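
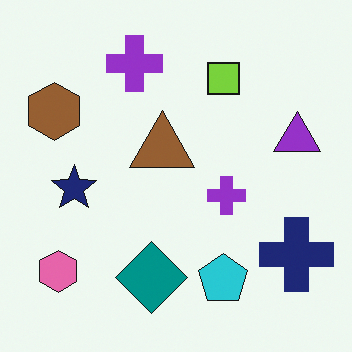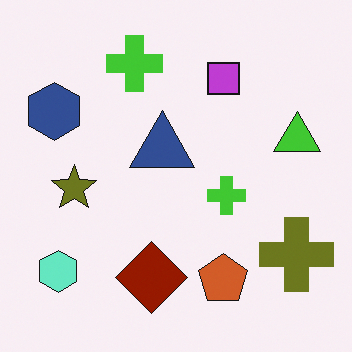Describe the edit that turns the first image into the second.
The image was hue-shifted through roughly half the color wheel.

Every shape's color has rotated by the same amount around the hue wheel — a uniform hue shift.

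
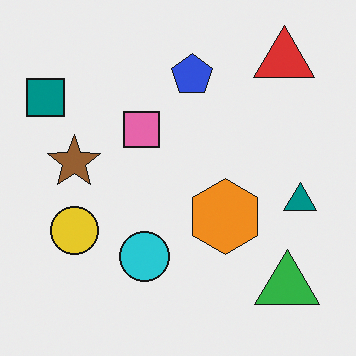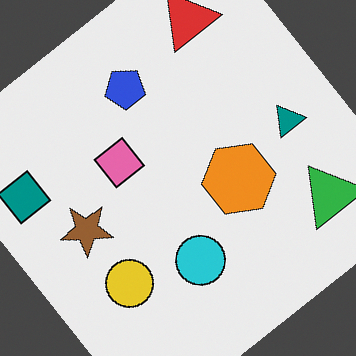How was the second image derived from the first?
The second image is the first rotated counter-clockwise by a large amount — several tens of degrees.

Every shape is tilted by the same angle and the image corners show triangular fill wedges — a whole-image rotation by a non-right angle.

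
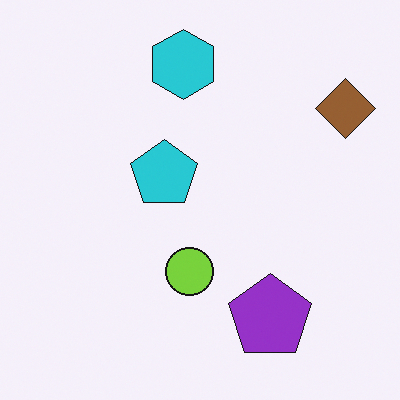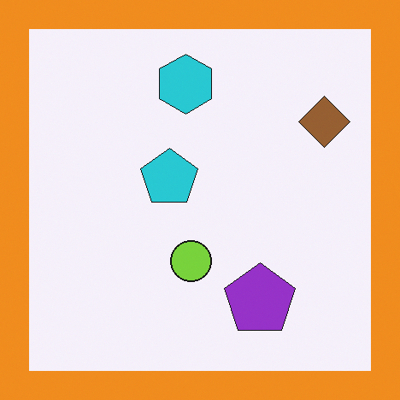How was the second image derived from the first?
The transformation is: framed with a orange border.

A solid orange frame runs around the edge of the second image, with the content slightly shrunk inside it.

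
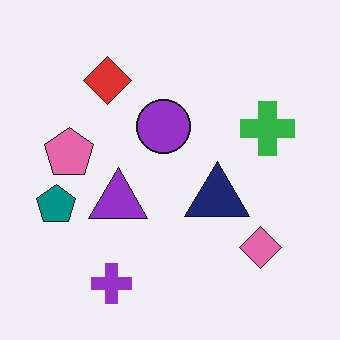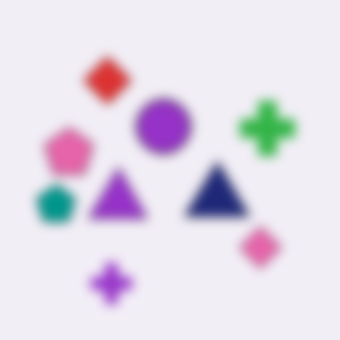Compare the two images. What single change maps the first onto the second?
The image was heavily blurred.

Shape edges and outlines are uniformly softened across the whole image.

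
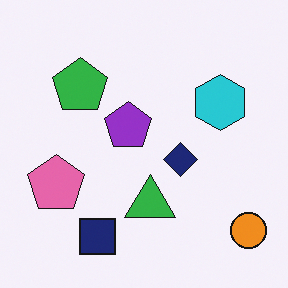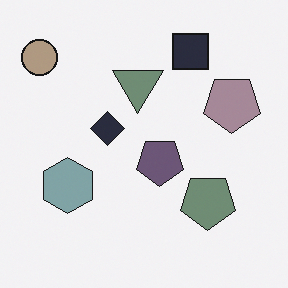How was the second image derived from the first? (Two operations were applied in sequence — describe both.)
It was rotated 180°, then made much more muted (saturation change).

The orange circle sits in the bottom-right of the first image and the top-left of the second — consistent with a whole-image 180° rotation. All colors are more muted and greyish — a global saturation change.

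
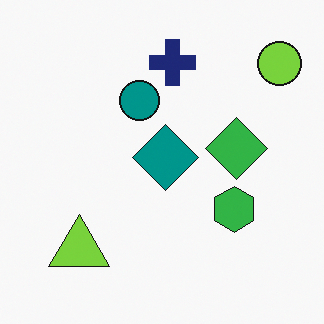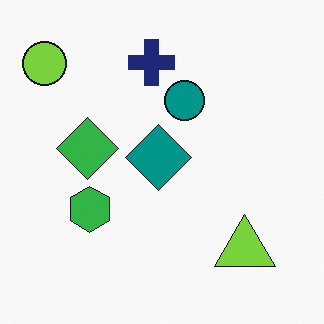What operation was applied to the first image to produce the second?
It was flipped horizontally (left ↔ right).

The lime circle is in the top-right of the first image and the top-left of the second — shapes on opposite sides of the vertical midline have swapped in a mirror flip.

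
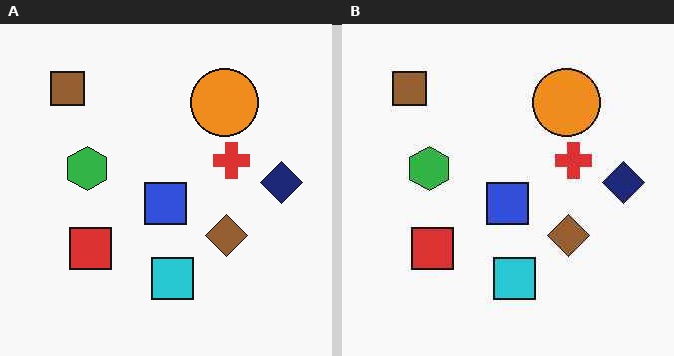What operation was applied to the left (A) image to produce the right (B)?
It was given moderate JPEG compression.

Blocky 8×8 compression artifacts appear around shape edges and the flat background shows ringing — characteristic JPEG degradation.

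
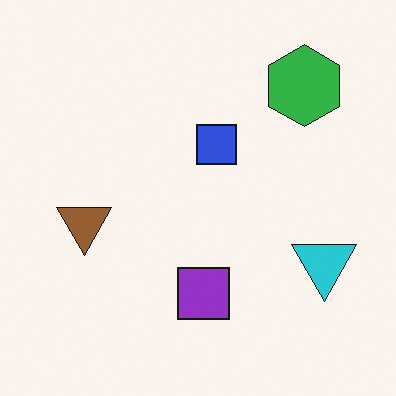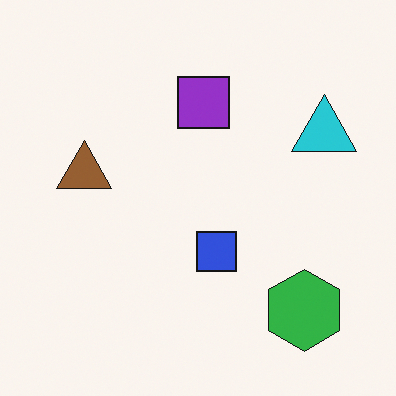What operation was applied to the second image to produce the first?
It was flipped vertically (top ↔ bottom).

The green hexagon is in the bottom-right of the second image and the top-right of the first — shapes on opposite sides of the horizontal midline have swapped in a mirror flip.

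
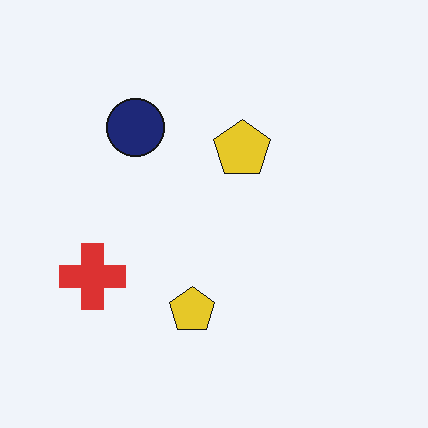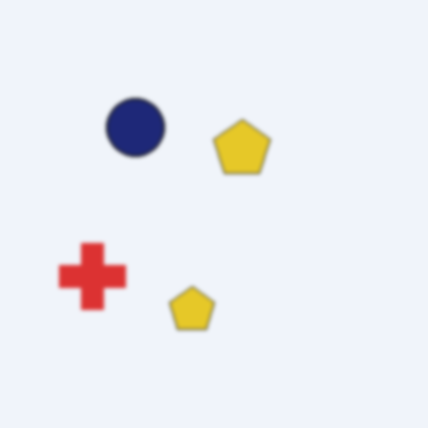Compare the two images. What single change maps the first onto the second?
It was lightly blurred.

Shape edges and outlines are uniformly softened across the whole image.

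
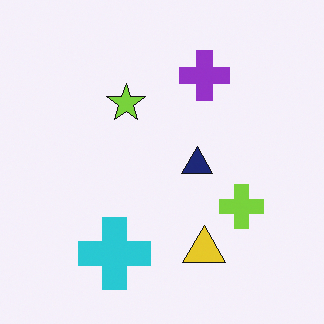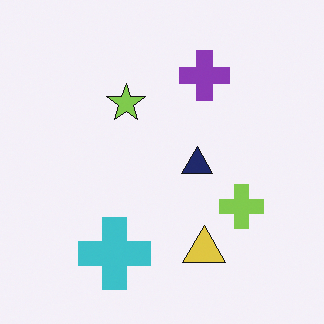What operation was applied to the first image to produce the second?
It was slightly desaturated.

All colors are more muted and greyish — a global saturation change.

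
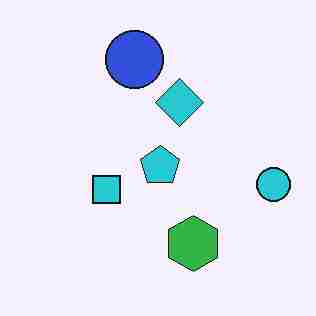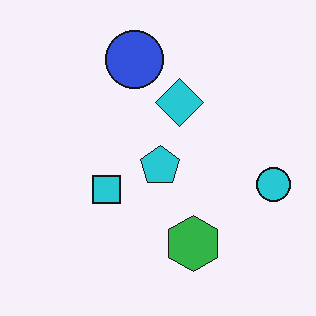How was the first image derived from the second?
Heavily JPEG-compressed with obvious blocking artifacts.

Blocky 8×8 compression artifacts appear around shape edges and the flat background shows ringing — characteristic JPEG degradation.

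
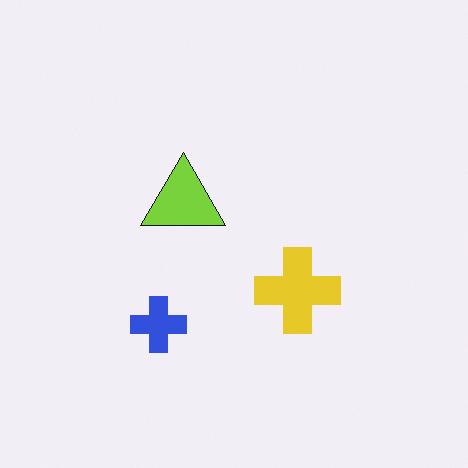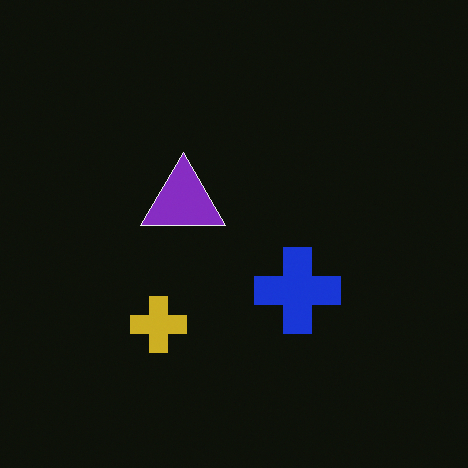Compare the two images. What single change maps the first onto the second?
The image was color-inverted (negative).

The light background has become dark and every shape's color is its complement — a photographic negative.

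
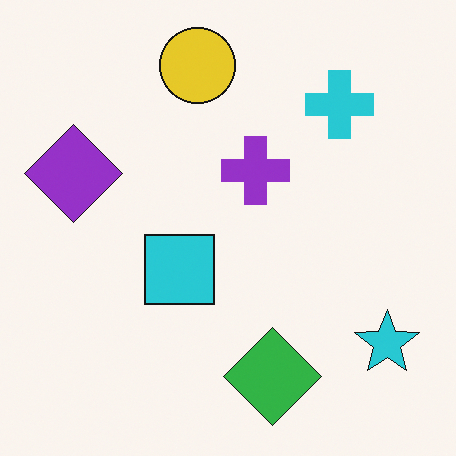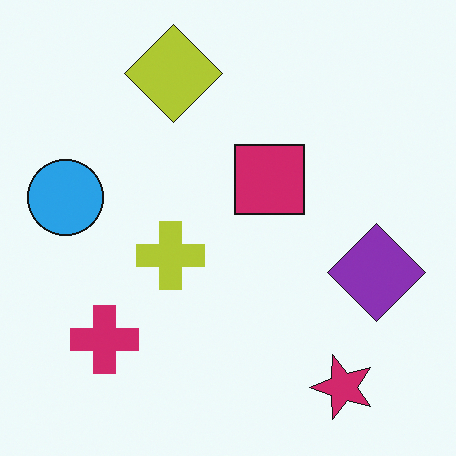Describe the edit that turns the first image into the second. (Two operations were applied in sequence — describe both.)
Transposed (reflected across the top-left ↔ bottom-right diagonal), then hue-shifted through roughly a third of the color wheel.

Shapes have swapped their row and column positions — what was in the top-right is now in the bottom-left — a diagonal reflection. Every shape's color has rotated by the same amount around the hue wheel — a uniform hue shift.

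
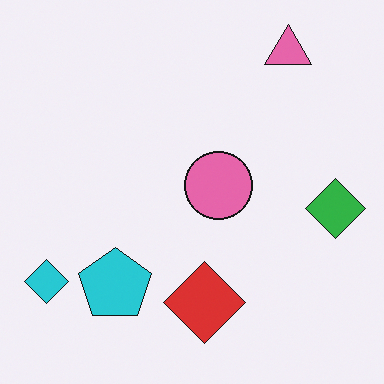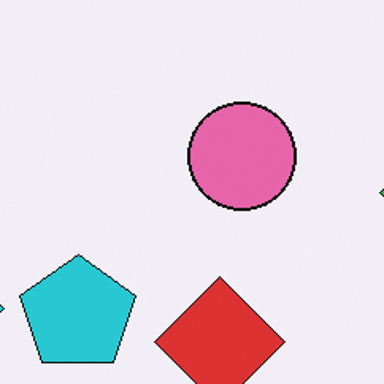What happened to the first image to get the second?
It was cropped to a modestly smaller region and rescaled.

The visible shapes are larger and the field of view is narrower; shapes near the original edges may be partly or wholly outside the frame — a crop-and-rescale.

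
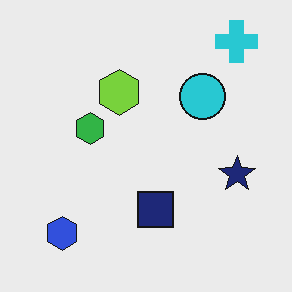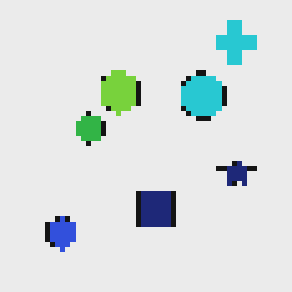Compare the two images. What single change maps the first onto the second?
It was mildly pixelated.

Shapes are reduced to large square blocks; fine edges and outlines are lost — a downscale-then-upscale (mosaic) effect.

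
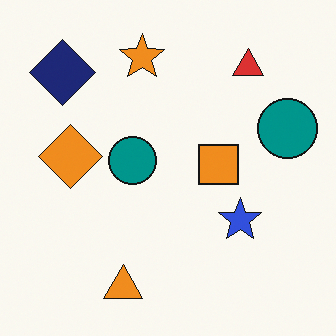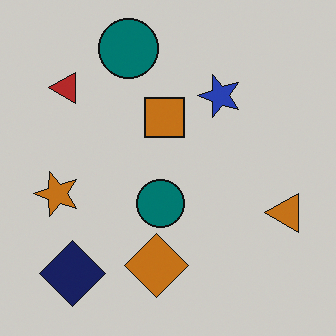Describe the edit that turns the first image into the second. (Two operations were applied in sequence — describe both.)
Rotated 90° counter-clockwise, then slightly darkened.

The navy diamond sits in the top-left of the first image and the bottom-left of the second — consistent with a whole-image 90° counter-clockwise rotation. Every pixel — background and shapes alike — is uniformly darkened.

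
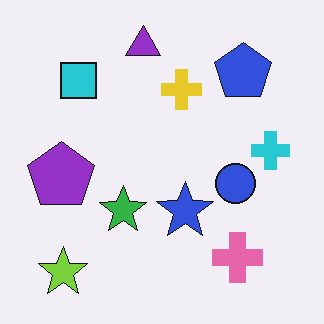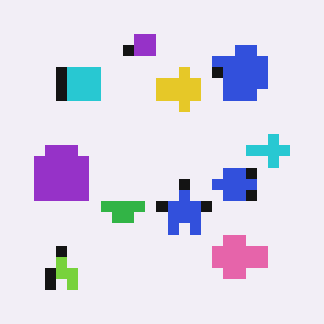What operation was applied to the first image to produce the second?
The second image is the first heavily pixelated into large blocks.

Shapes are reduced to large square blocks; fine edges and outlines are lost — a downscale-then-upscale (mosaic) effect.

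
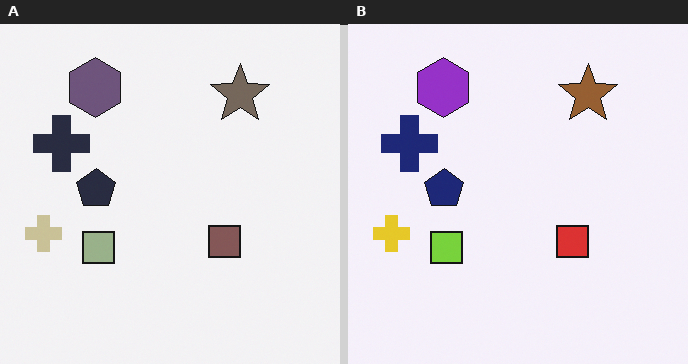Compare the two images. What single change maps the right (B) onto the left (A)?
It was made much more muted (saturation change).

All colors are more muted and greyish — a global saturation change.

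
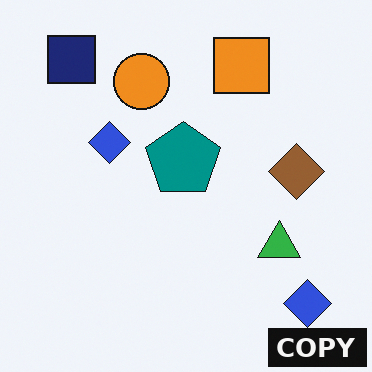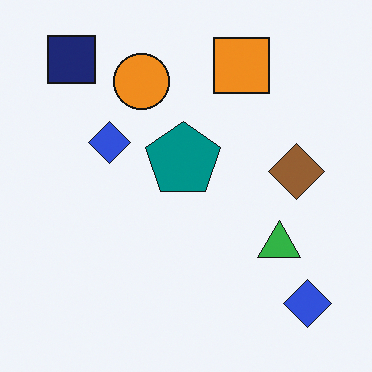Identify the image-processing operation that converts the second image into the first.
The first image is the second watermarked with the text "COPY" in the lower-right corner.

A dark label reading "COPY" appears in the lower-right corner.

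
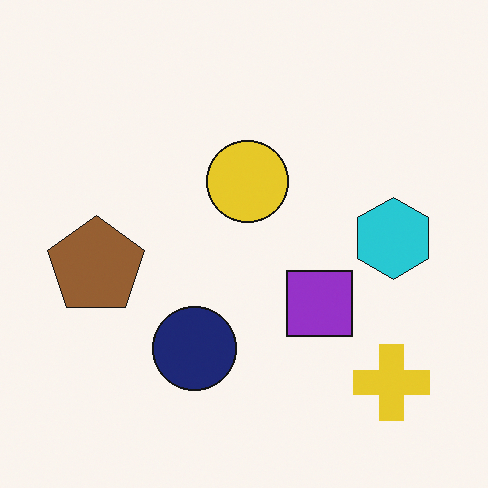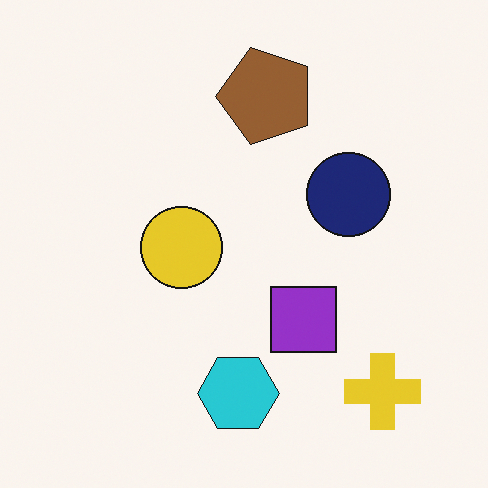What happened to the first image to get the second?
The transformation is: transposed (reflected across the top-left ↔ bottom-right diagonal).

Shapes have swapped their row and column positions — what was in the top-right is now in the bottom-left — a diagonal reflection.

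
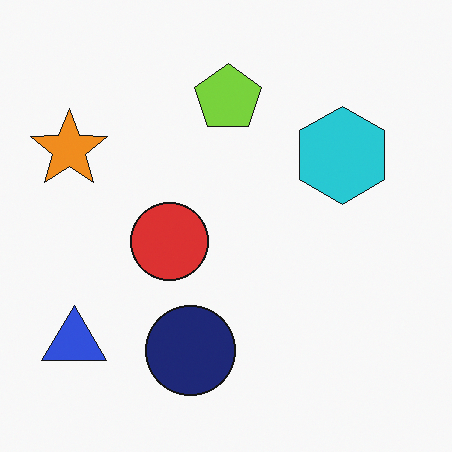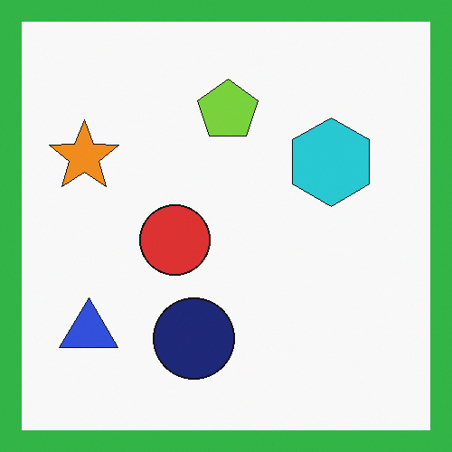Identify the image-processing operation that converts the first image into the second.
The transformation is: framed with a green border.

A solid green frame runs around the edge of the second image, with the content slightly shrunk inside it.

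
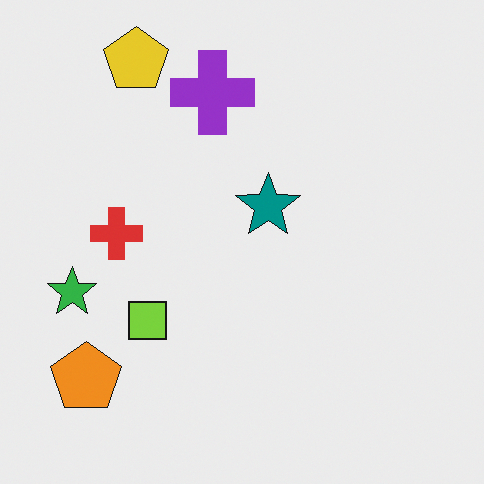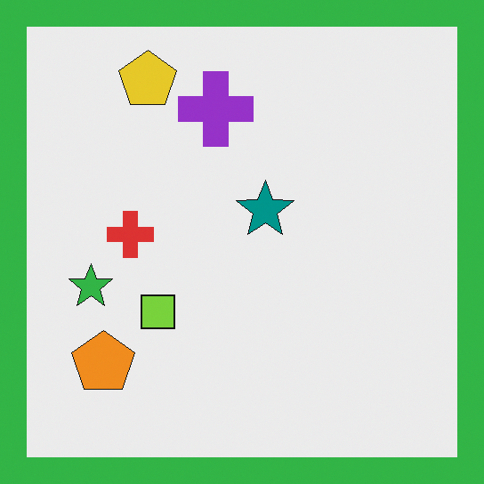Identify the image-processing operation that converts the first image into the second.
Framed with a green border.

A solid green frame runs around the edge of the second image, with the content slightly shrunk inside it.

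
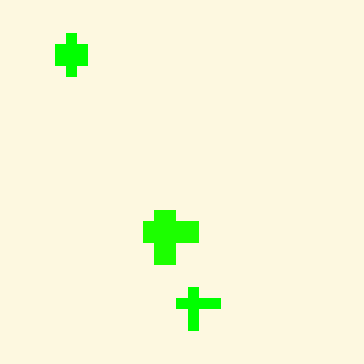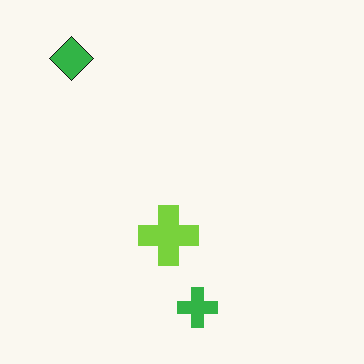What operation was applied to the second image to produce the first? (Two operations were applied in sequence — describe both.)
The image was coarsely pixelated, then heavily oversaturated.

Shapes are reduced to large square blocks; fine edges and outlines are lost — a downscale-then-upscale (mosaic) effect. All colors are more vivid — a global saturation change.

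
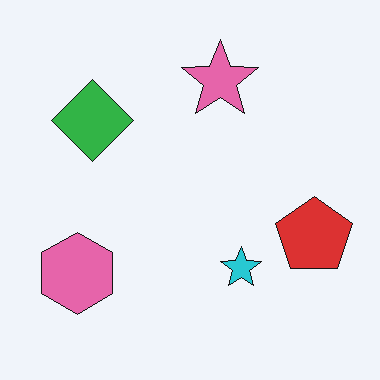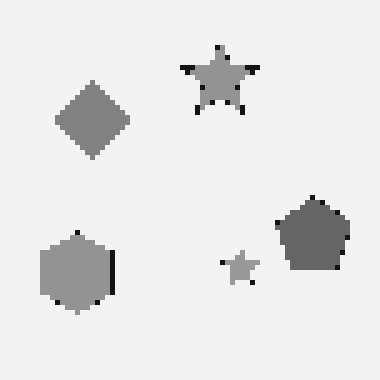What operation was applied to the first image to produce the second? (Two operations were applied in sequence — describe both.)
This is the original image converted to grayscale, then mildly pixelated.

All color is removed — every shape is now a shade of grey. Shapes are reduced to large square blocks; fine edges and outlines are lost — a downscale-then-upscale (mosaic) effect.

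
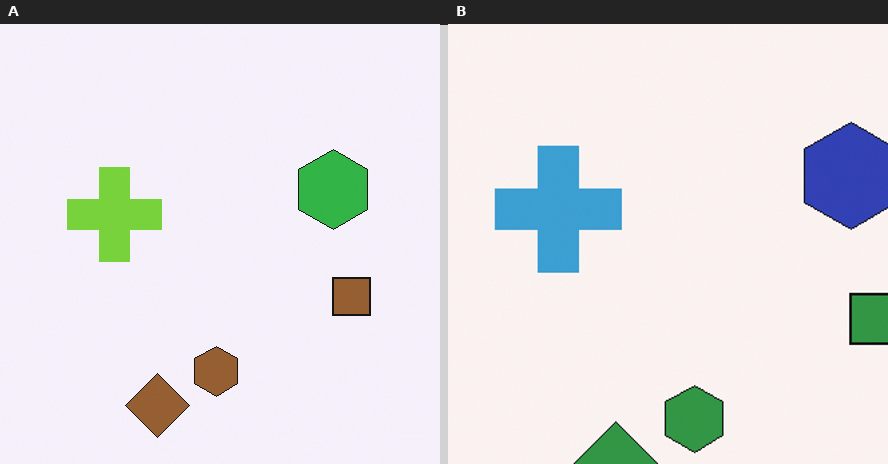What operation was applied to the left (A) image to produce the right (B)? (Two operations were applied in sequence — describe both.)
The right (B) image is the left (A) hue-shifted through roughly a third of the color wheel, then cropped to a modestly smaller region and rescaled.

Every shape's color has rotated by the same amount around the hue wheel — a uniform hue shift. The visible shapes are larger and the field of view is narrower; shapes near the original edges may be partly or wholly outside the frame — a crop-and-rescale.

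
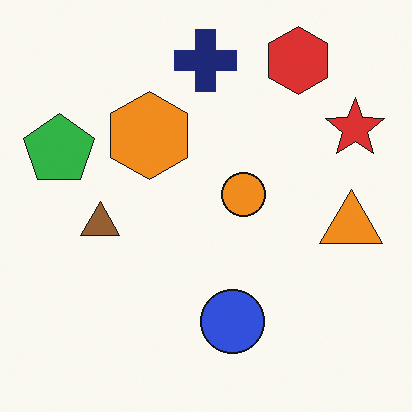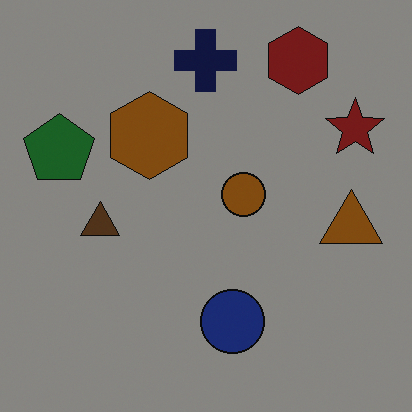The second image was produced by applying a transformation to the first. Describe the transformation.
Darkened a lot.

Every pixel — background and shapes alike — is uniformly darkened.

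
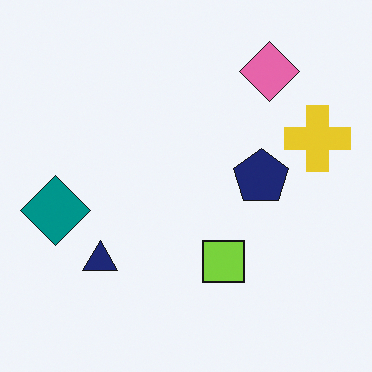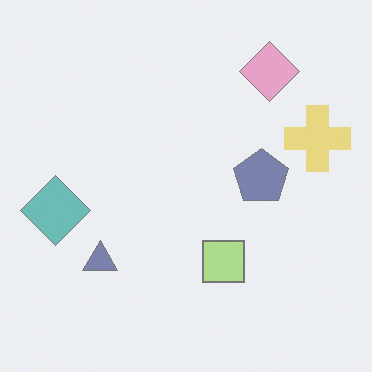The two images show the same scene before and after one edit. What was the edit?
The transformation is: washed out (contrast reduced).

Tones are pushed toward mid-grey across the whole image — a global contrast change.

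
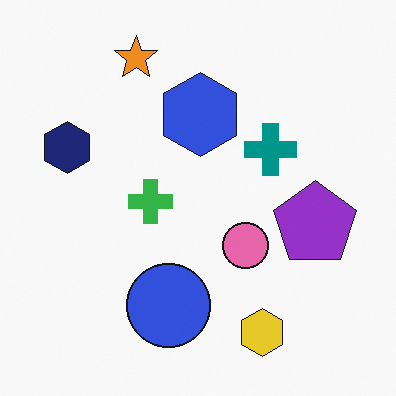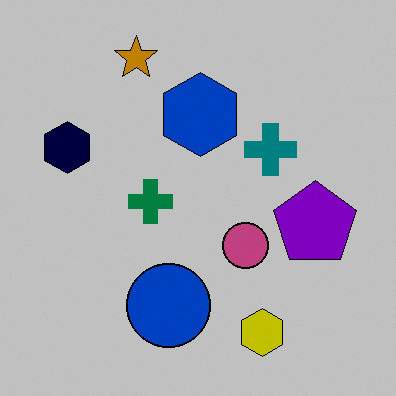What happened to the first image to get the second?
Aggressively posterized.

Each flat color has snapped to a coarser quantized level — most visibly, the near-white background has dropped to a flat grey.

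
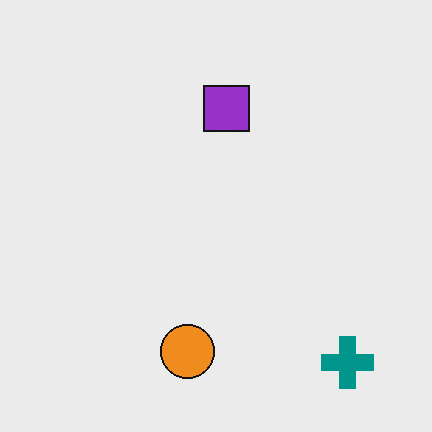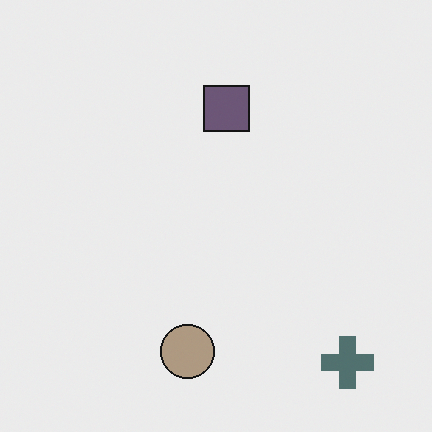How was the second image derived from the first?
The image was heavily desaturated.

All colors are more muted and greyish — a global saturation change.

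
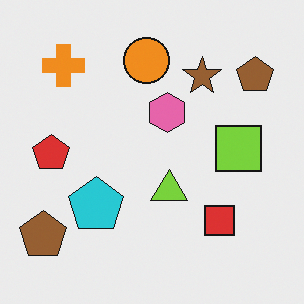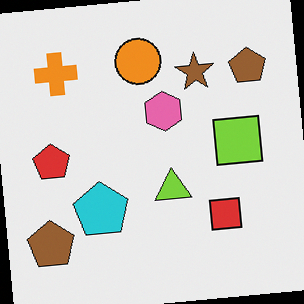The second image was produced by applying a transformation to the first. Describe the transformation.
Rotated counter-clockwise by a few degrees.

Every shape is tilted by the same angle and the image corners show triangular fill wedges — a whole-image rotation by a non-right angle.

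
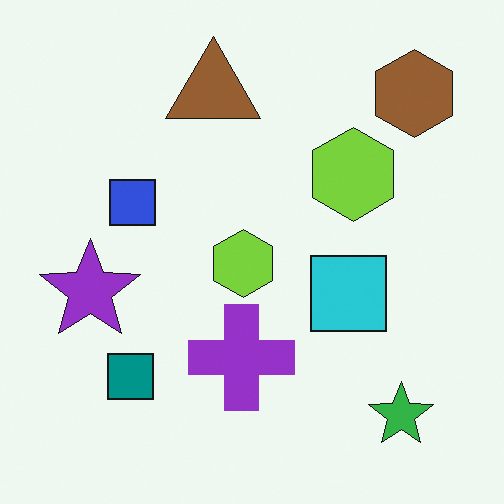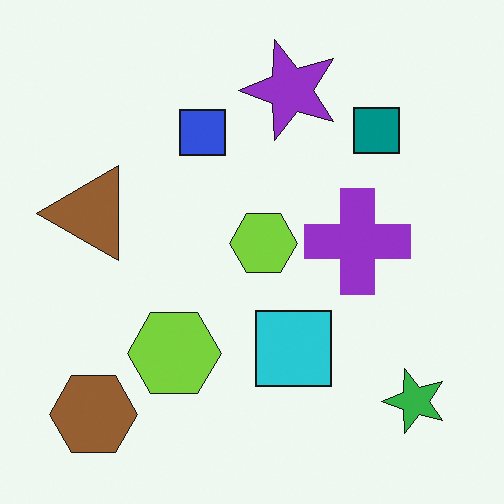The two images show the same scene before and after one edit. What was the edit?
The image was transposed (reflected across the top-left ↔ bottom-right diagonal).

Shapes have swapped their row and column positions — what was in the top-right is now in the bottom-left — a diagonal reflection.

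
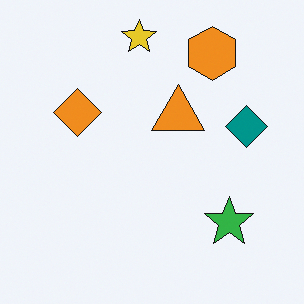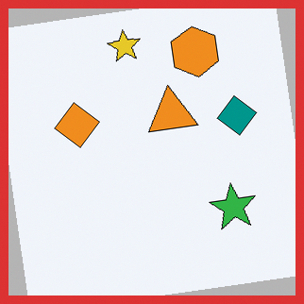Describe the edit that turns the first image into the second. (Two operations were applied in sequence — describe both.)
The transformation is: rotated counter-clockwise by a small amount, then framed with a red border.

Every shape is tilted by the same angle and the image corners show triangular fill wedges — a whole-image rotation by a non-right angle. A solid red frame runs around the edge of the second image, with the content slightly shrunk inside it.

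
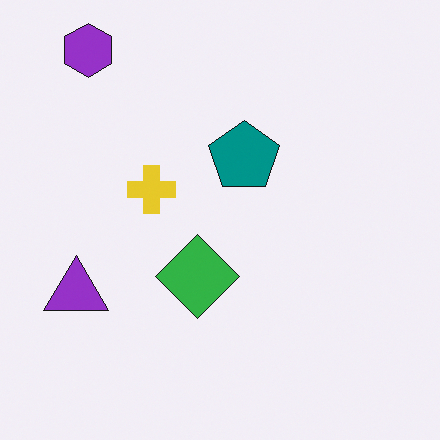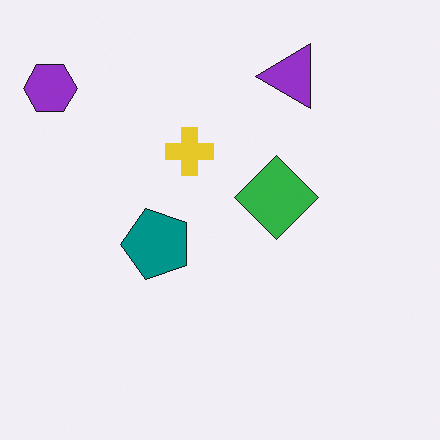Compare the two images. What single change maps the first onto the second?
This is the original image transposed (reflected across the top-left ↔ bottom-right diagonal).

Shapes have swapped their row and column positions — what was in the top-right is now in the bottom-left — a diagonal reflection.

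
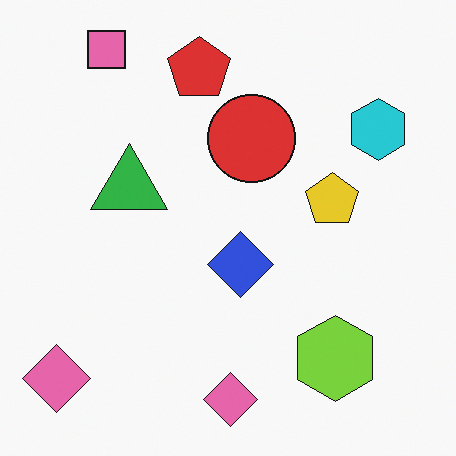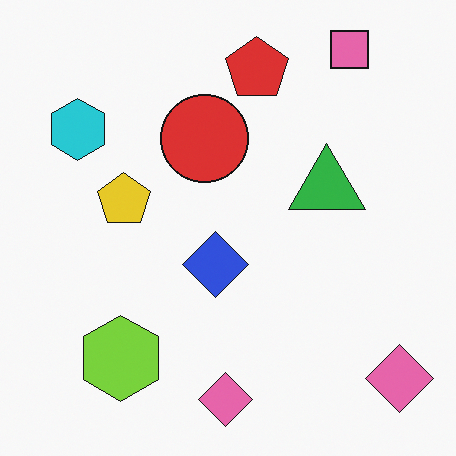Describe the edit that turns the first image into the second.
The transformation is: flipped horizontally (left ↔ right).

The cyan hexagon is in the top-right of the first image and the top-left of the second — shapes on opposite sides of the vertical midline have swapped in a mirror flip.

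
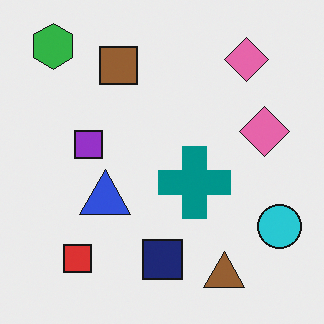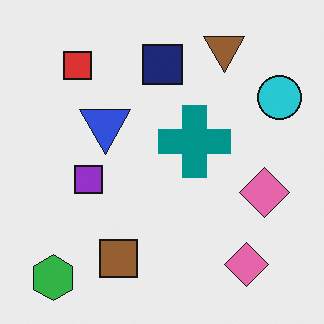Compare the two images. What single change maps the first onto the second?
It was flipped vertically (top ↔ bottom).

The green hexagon is in the top-left of the first image and the bottom-left of the second — shapes on opposite sides of the horizontal midline have swapped in a mirror flip.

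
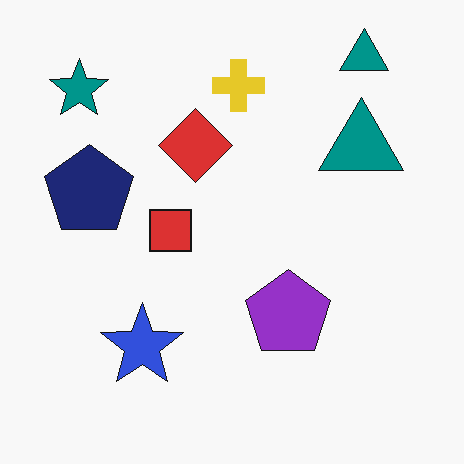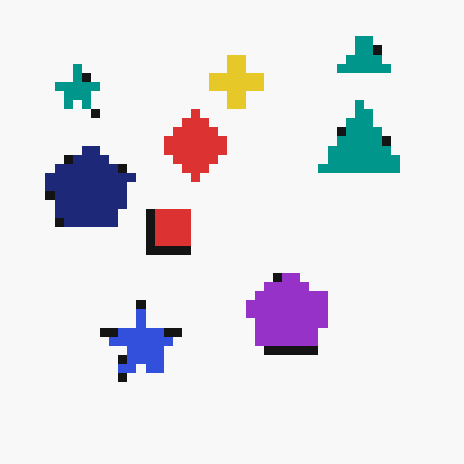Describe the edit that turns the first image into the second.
Heavily pixelated into large blocks.

Shapes are reduced to large square blocks; fine edges and outlines are lost — a downscale-then-upscale (mosaic) effect.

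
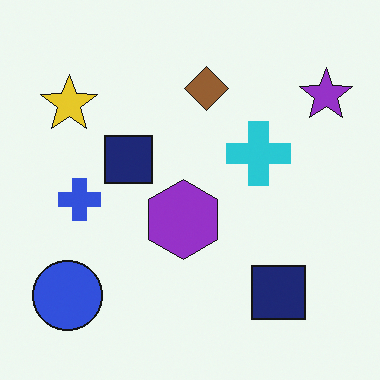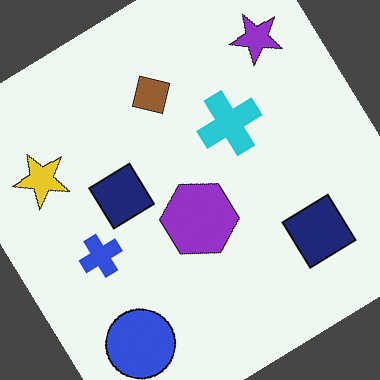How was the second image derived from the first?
The transformation is: rotated counter-clockwise by a large amount — several tens of degrees.

Every shape is tilted by the same angle and the image corners show triangular fill wedges — a whole-image rotation by a non-right angle.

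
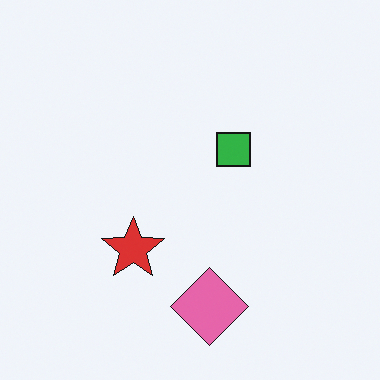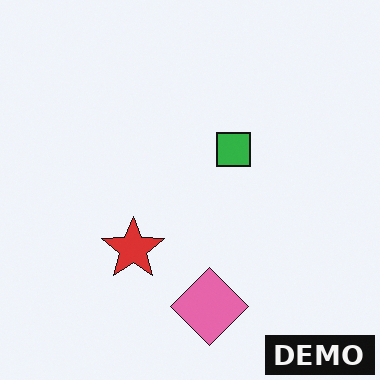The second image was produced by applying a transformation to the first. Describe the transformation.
The transformation is: watermarked with the text "DEMO" in the lower-right corner.

A dark label reading "DEMO" appears in the lower-right corner.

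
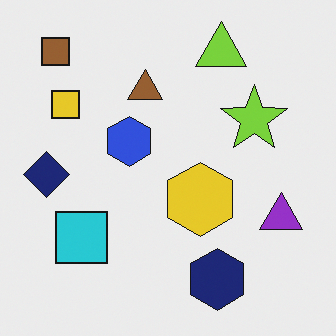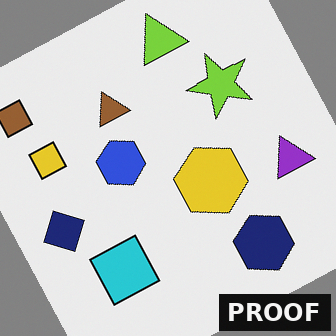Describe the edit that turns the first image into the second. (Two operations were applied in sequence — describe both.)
It was rotated counter-clockwise by a clearly visible amount, then watermarked with the text "PROOF" in the lower-right corner.

Every shape is tilted by the same angle and the image corners show triangular fill wedges — a whole-image rotation by a non-right angle. A dark label reading "PROOF" appears in the lower-right corner.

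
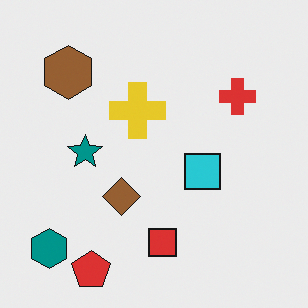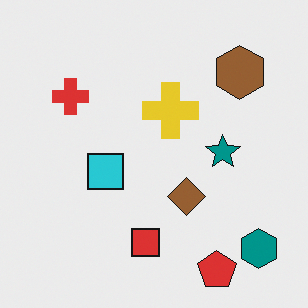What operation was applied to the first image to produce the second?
This is the original image flipped horizontally (left ↔ right).

The teal hexagon is in the bottom-left of the first image and the bottom-right of the second — shapes on opposite sides of the vertical midline have swapped in a mirror flip.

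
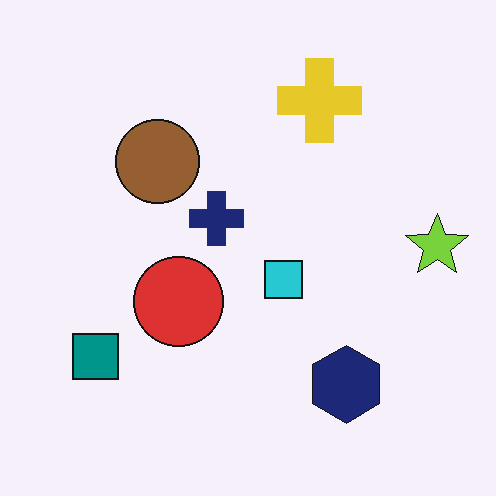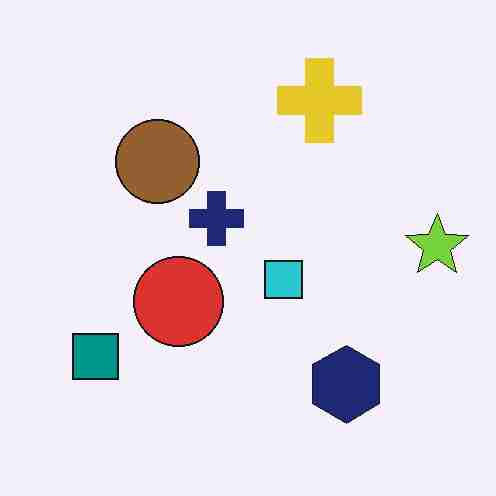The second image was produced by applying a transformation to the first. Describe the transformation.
The transformation is: degraded with heavy JPEG compression.

Blocky 8×8 compression artifacts appear around shape edges and the flat background shows ringing — characteristic JPEG degradation.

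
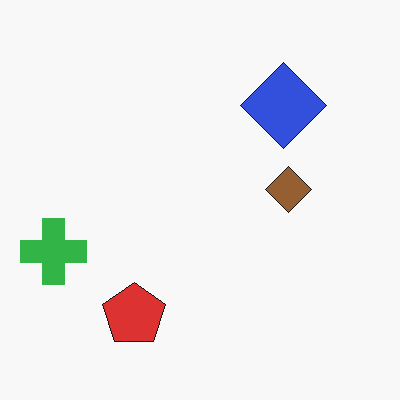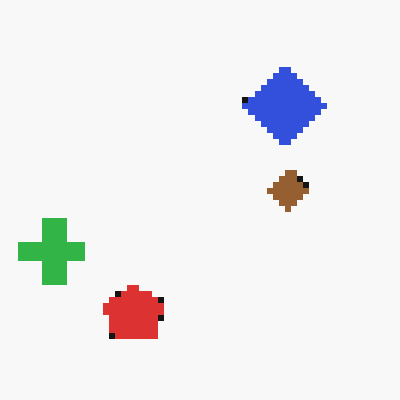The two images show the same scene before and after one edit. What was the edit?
Pixelated into visible square blocks.

Shapes are reduced to large square blocks; fine edges and outlines are lost — a downscale-then-upscale (mosaic) effect.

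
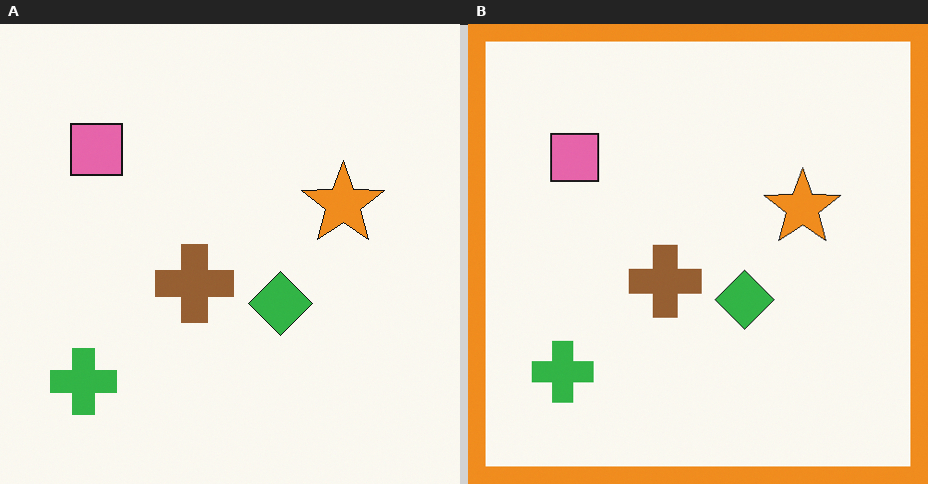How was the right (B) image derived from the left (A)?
It was framed with a orange border.

A solid orange frame runs around the edge of the right (B) image, with the content slightly shrunk inside it.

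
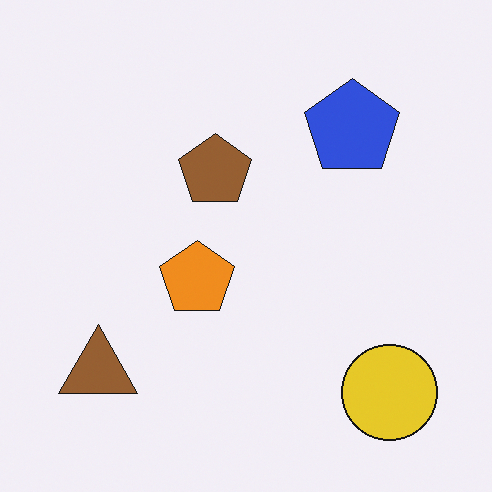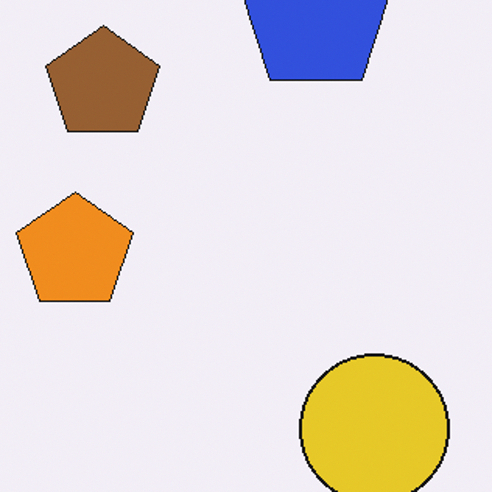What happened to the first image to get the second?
Cropped slightly and scaled back up.

The visible shapes are larger and the field of view is narrower; shapes near the original edges may be partly or wholly outside the frame — a crop-and-rescale.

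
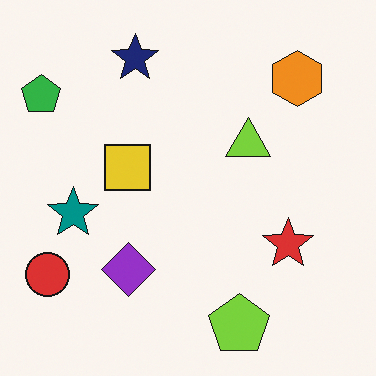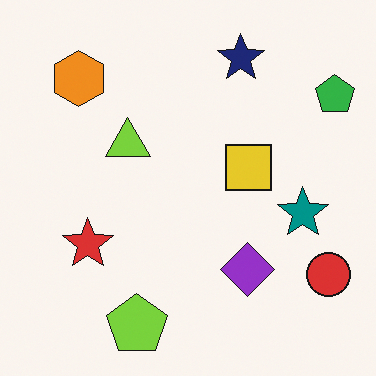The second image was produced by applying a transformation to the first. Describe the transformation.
This is the original image flipped horizontally (left ↔ right).

The green pentagon is in the top-left of the first image and the top-right of the second — shapes on opposite sides of the vertical midline have swapped in a mirror flip.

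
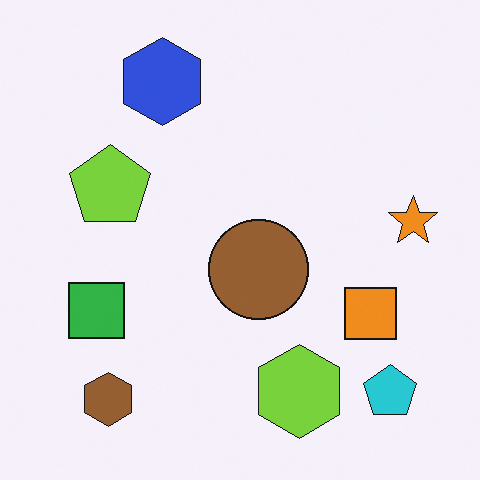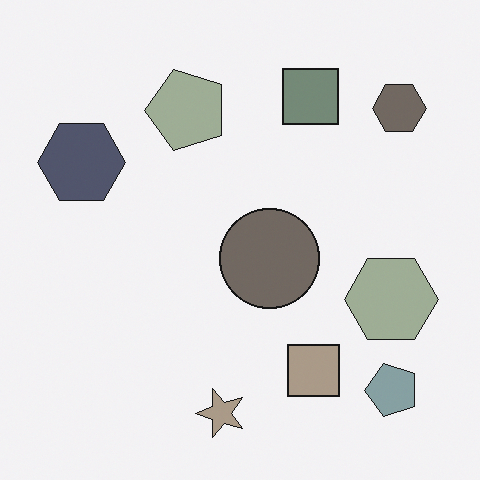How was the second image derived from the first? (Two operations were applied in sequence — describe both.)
It was transposed (reflected across the top-left ↔ bottom-right diagonal), then made much more muted (saturation change).

Shapes have swapped their row and column positions — what was in the top-right is now in the bottom-left — a diagonal reflection. All colors are more muted and greyish — a global saturation change.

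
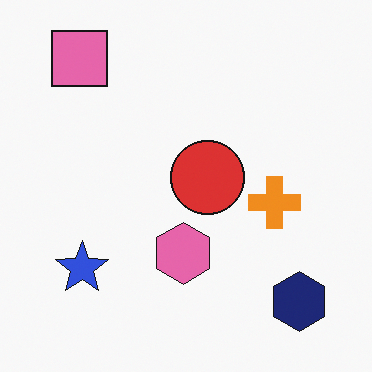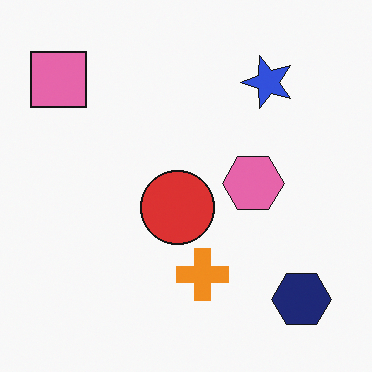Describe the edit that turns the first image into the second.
The image was transposed (reflected across the top-left ↔ bottom-right diagonal).

Shapes have swapped their row and column positions — what was in the top-right is now in the bottom-left — a diagonal reflection.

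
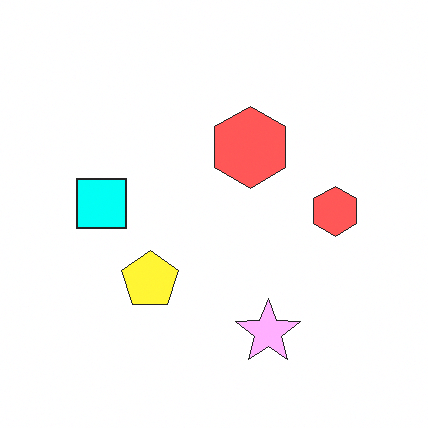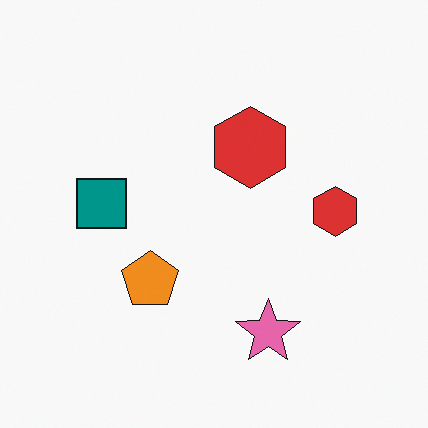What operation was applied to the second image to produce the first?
Brightened a lot.

Every pixel — background and shapes alike — is uniformly brightened.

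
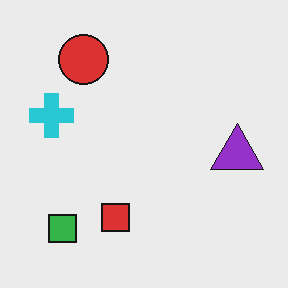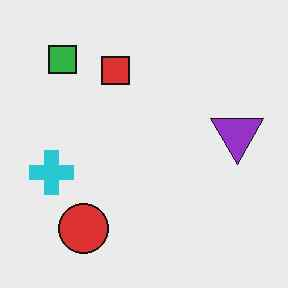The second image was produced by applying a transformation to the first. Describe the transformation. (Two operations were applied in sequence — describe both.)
Flipped vertically (top ↔ bottom), then given moderate JPEG compression.

The red circle is in the top-left of the first image and the bottom-left of the second — shapes on opposite sides of the horizontal midline have swapped in a mirror flip. Blocky 8×8 compression artifacts appear around shape edges and the flat background shows ringing — characteristic JPEG degradation.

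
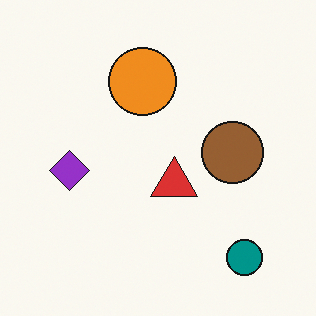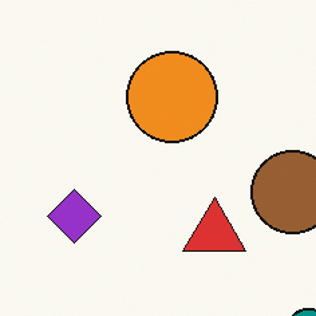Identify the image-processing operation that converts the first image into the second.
The image was cropped to a modestly smaller region and rescaled.

The visible shapes are larger and the field of view is narrower; shapes near the original edges may be partly or wholly outside the frame — a crop-and-rescale.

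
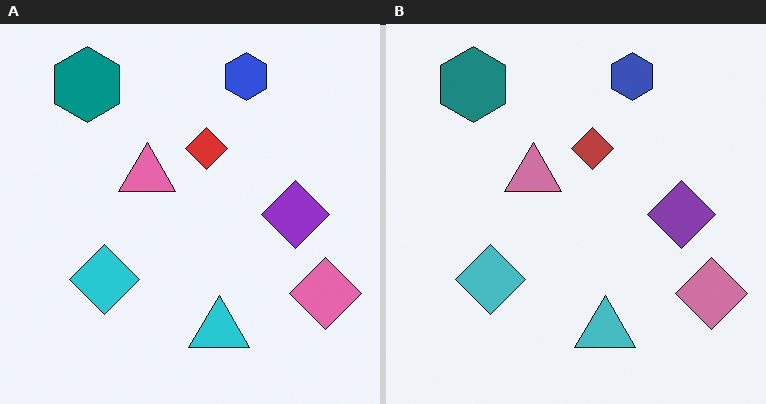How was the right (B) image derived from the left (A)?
It was slightly desaturated.

All colors are more muted and greyish — a global saturation change.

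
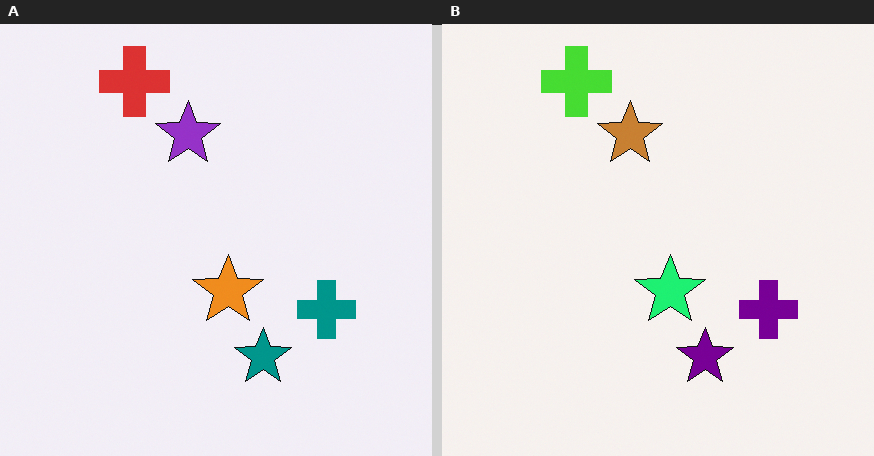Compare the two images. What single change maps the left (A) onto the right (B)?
The image was hue-shifted through roughly a third of the color wheel.

Every shape's color has rotated by the same amount around the hue wheel — a uniform hue shift.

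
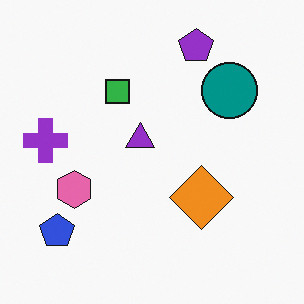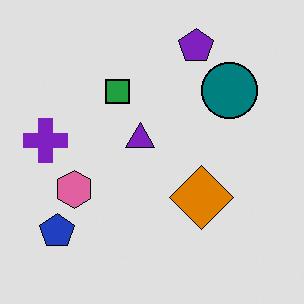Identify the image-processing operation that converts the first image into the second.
The second image is the first moderately posterized.

Each flat color has snapped to a coarser quantized level — most visibly, the near-white background has dropped to a flat grey.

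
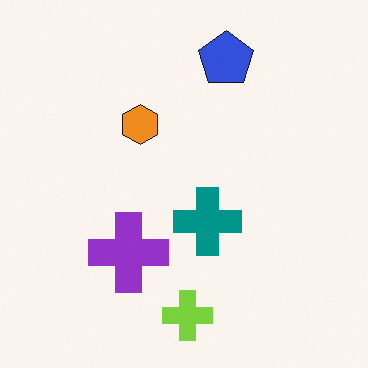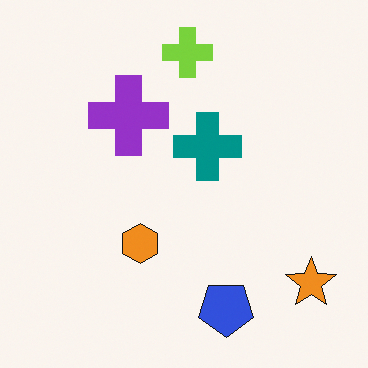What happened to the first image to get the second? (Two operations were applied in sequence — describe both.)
The transformation is: flipped vertically (top ↔ bottom), then overlaid with an additional orange star.

The lime cross is in the bottom of the first image and the top of the second — shapes on opposite sides of the horizontal midline have swapped in a mirror flip. An orange star appears in the second image that is absent from the first.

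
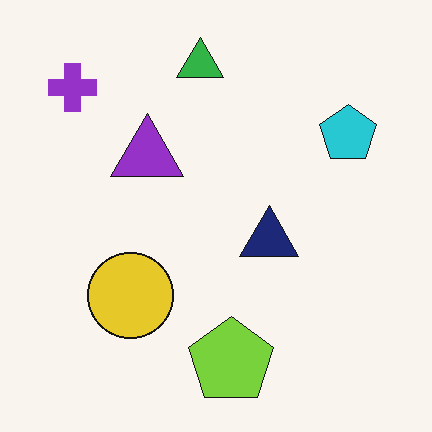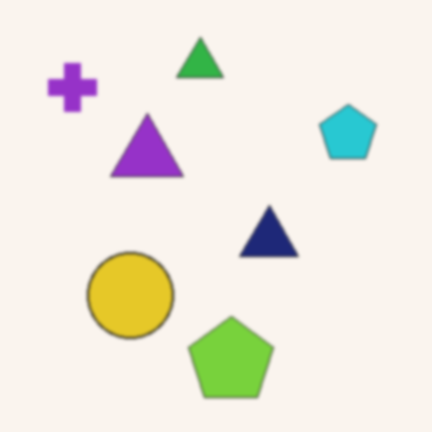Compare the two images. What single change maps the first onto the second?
Given a subtle gaussian blur.

Shape edges and outlines are uniformly softened across the whole image.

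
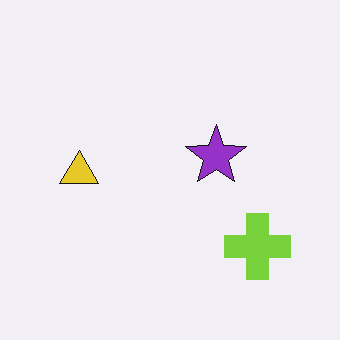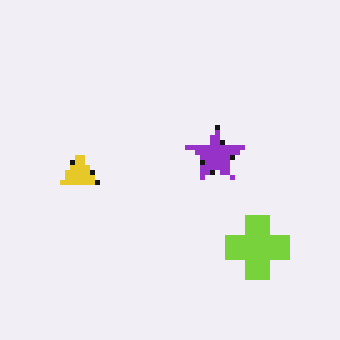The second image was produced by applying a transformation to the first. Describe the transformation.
The transformation is: lightly pixelated (a mild mosaic effect).

Shapes are reduced to large square blocks; fine edges and outlines are lost — a downscale-then-upscale (mosaic) effect.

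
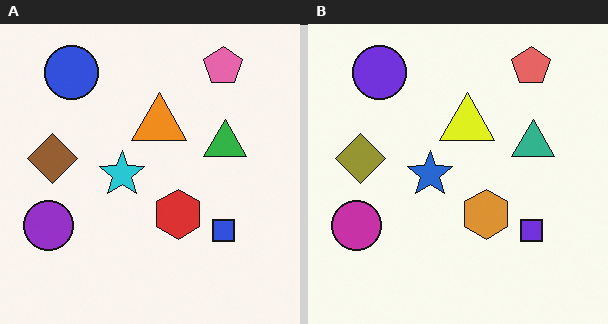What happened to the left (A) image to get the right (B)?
This is the original image hue-shifted by a small amount.

Every shape's color has rotated by the same amount around the hue wheel — a uniform hue shift.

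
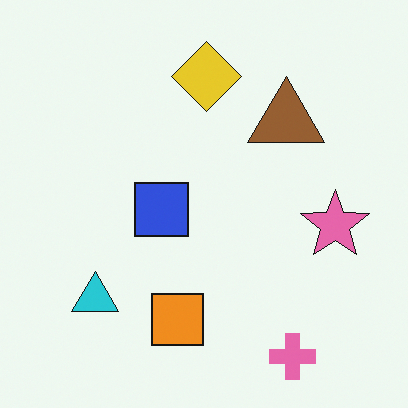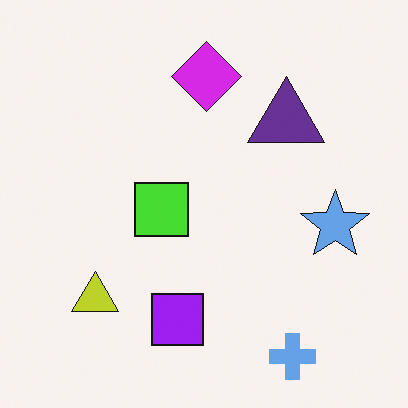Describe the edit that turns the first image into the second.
This is the original image hue-shifted by a large amount.

Every shape's color has rotated by the same amount around the hue wheel — a uniform hue shift.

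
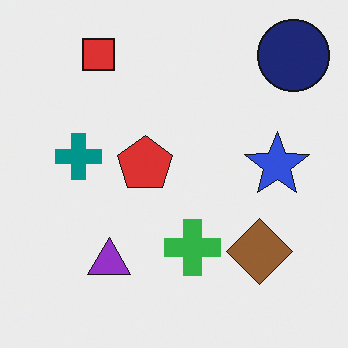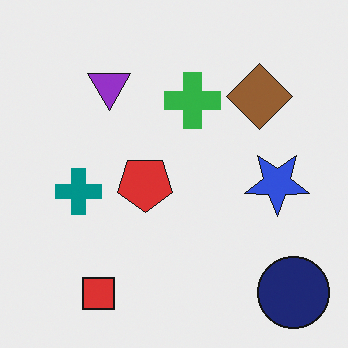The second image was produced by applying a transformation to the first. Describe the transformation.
This is the original image flipped vertically (top ↔ bottom).

The red square is in the top-left of the first image and the bottom-left of the second — shapes on opposite sides of the horizontal midline have swapped in a mirror flip.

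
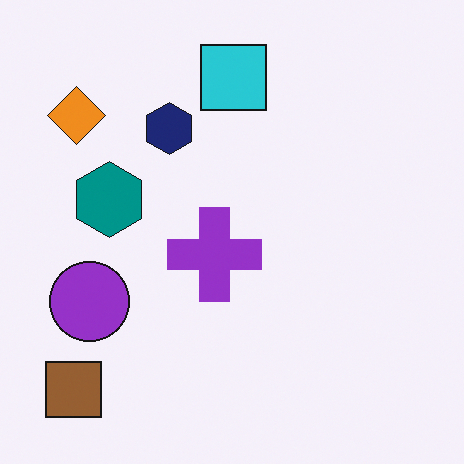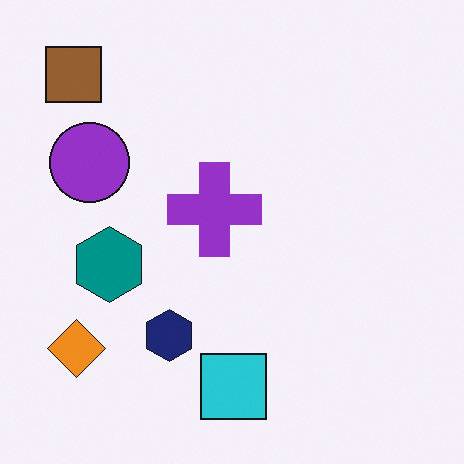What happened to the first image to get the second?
It was flipped vertically (top ↔ bottom).

The brown square is in the bottom-left of the first image and the top-left of the second — shapes on opposite sides of the horizontal midline have swapped in a mirror flip.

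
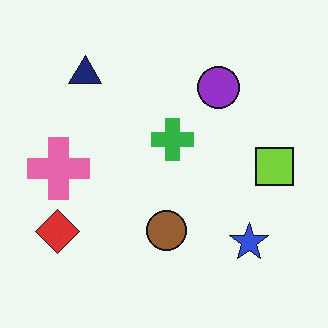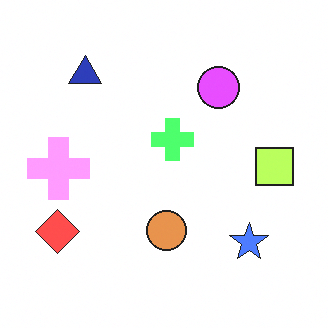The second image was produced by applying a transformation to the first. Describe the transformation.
The second image is the first brightened a lot.

Every pixel — background and shapes alike — is uniformly brightened.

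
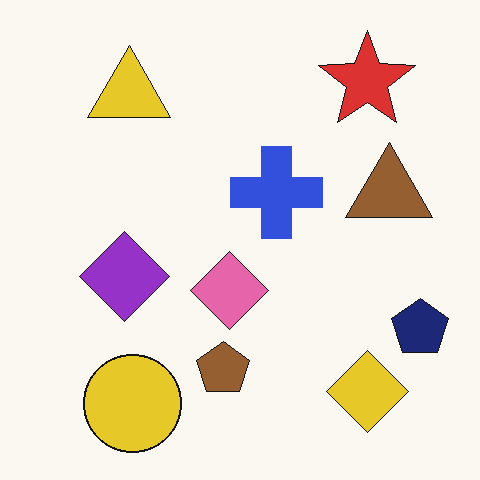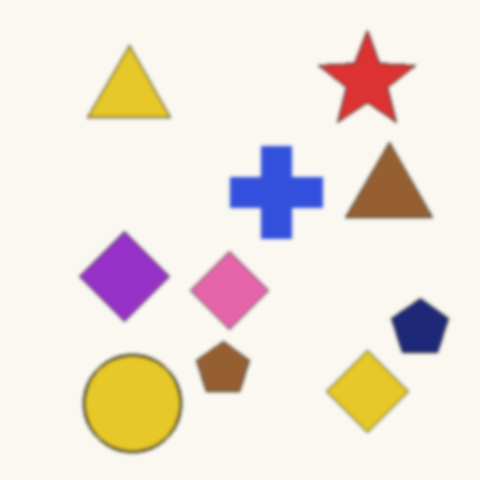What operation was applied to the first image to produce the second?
It was slightly softened.

Shape edges and outlines are uniformly softened across the whole image.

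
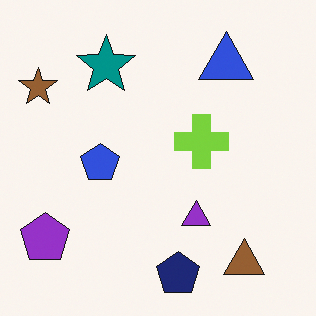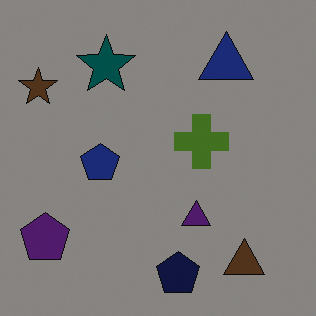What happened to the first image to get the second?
The second image is the first substantially darkened.

Every pixel — background and shapes alike — is uniformly darkened.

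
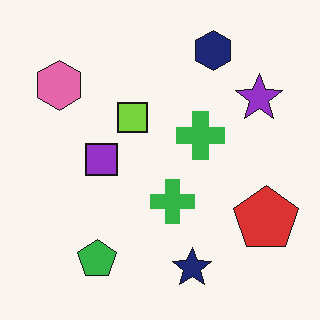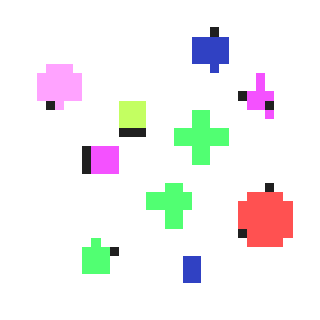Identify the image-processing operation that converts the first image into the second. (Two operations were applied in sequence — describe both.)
This is the original image noticeably brightened, then heavily pixelated into large blocks.

Every pixel — background and shapes alike — is uniformly brightened. Shapes are reduced to large square blocks; fine edges and outlines are lost — a downscale-then-upscale (mosaic) effect.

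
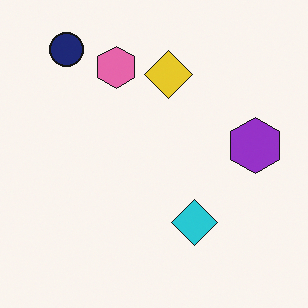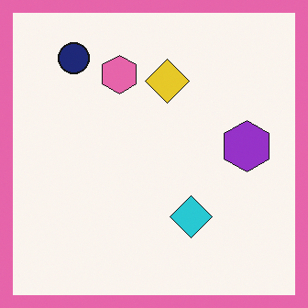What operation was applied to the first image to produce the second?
It was framed with a pink border.

A solid pink frame runs around the edge of the second image, with the content slightly shrunk inside it.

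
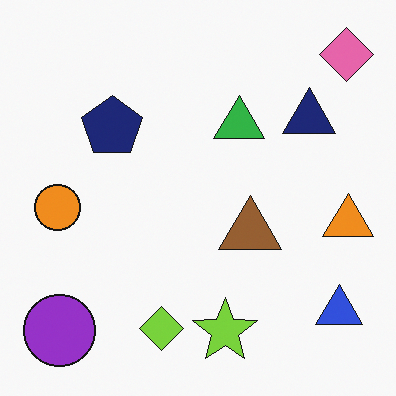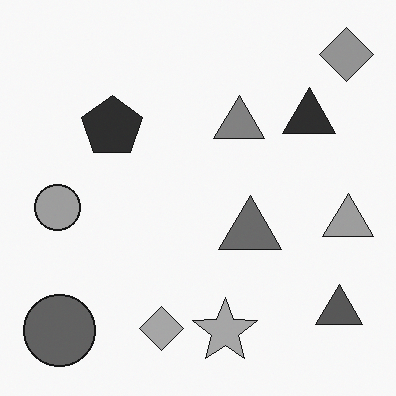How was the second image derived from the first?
The image was converted to grayscale.

All color is removed — every shape is now a shade of grey.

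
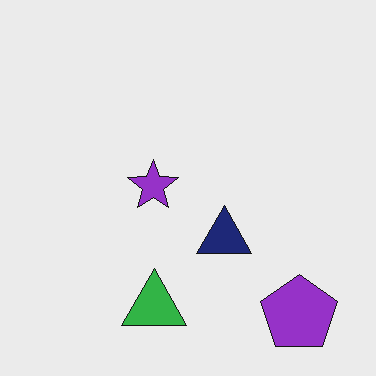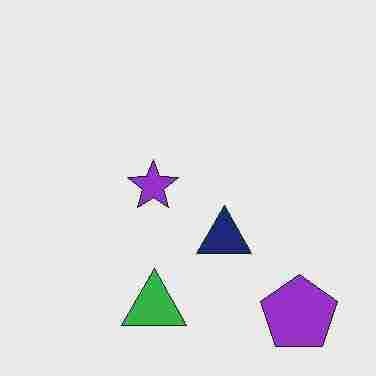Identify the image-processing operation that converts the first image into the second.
The second image is the first degraded with heavy JPEG compression.

Blocky 8×8 compression artifacts appear around shape edges and the flat background shows ringing — characteristic JPEG degradation.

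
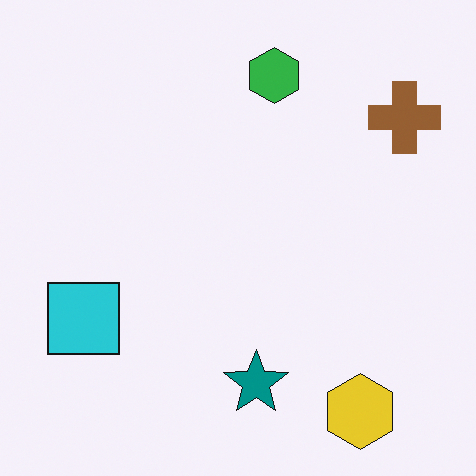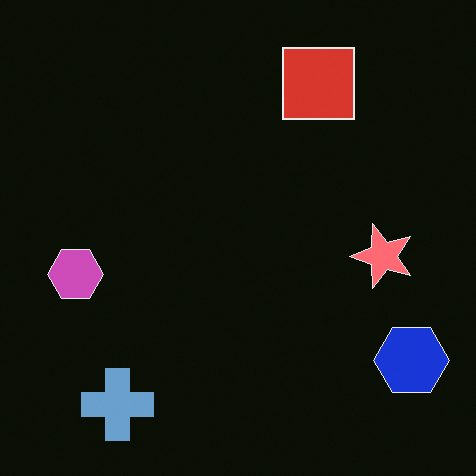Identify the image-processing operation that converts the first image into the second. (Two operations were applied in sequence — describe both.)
Transposed (reflected across the top-left ↔ bottom-right diagonal), then color-inverted (negative).

Shapes have swapped their row and column positions — what was in the top-right is now in the bottom-left — a diagonal reflection. The light background has become dark and every shape's color is its complement — a photographic negative.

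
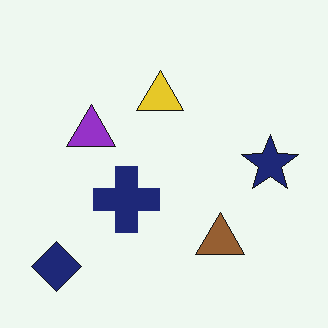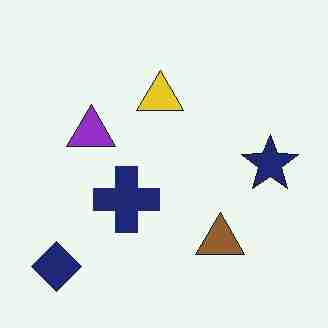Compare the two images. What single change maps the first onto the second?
The transformation is: degraded with heavy JPEG compression.

Blocky 8×8 compression artifacts appear around shape edges and the flat background shows ringing — characteristic JPEG degradation.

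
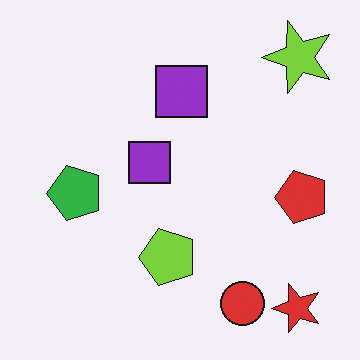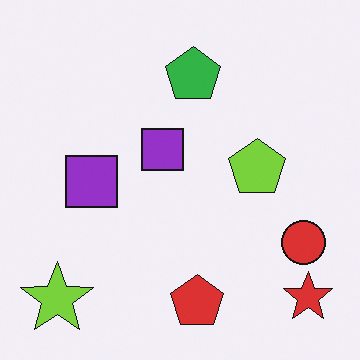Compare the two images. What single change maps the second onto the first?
It was transposed (reflected across the top-left ↔ bottom-right diagonal).

Shapes have swapped their row and column positions — what was in the top-right is now in the bottom-left — a diagonal reflection.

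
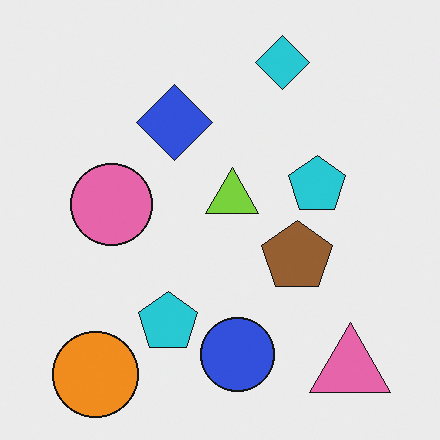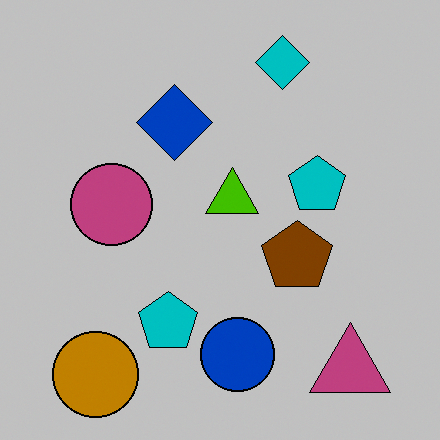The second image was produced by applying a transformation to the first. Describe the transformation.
It was aggressively posterized.

Each flat color has snapped to a coarser quantized level — most visibly, the near-white background has dropped to a flat grey.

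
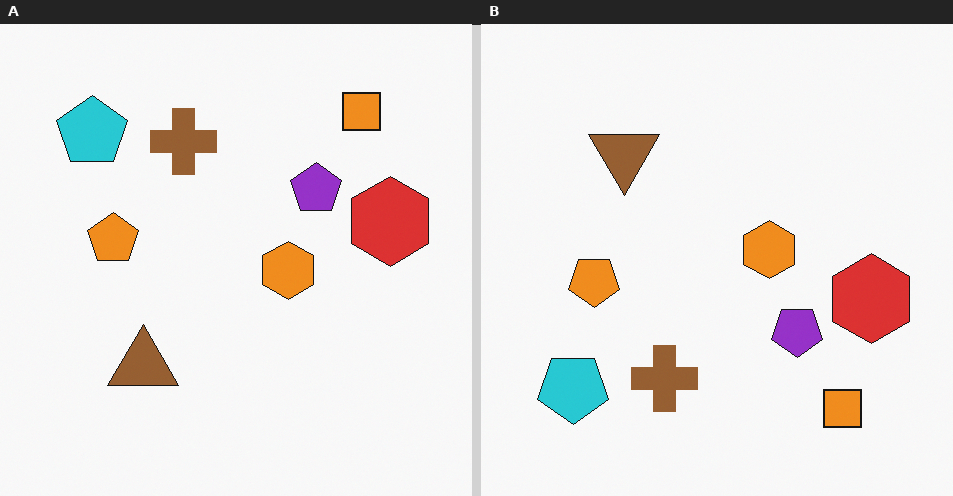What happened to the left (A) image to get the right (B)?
Flipped vertically (top ↔ bottom).

The orange square is in the top-right of the left (A) image and the bottom-right of the right (B) — shapes on opposite sides of the horizontal midline have swapped in a mirror flip.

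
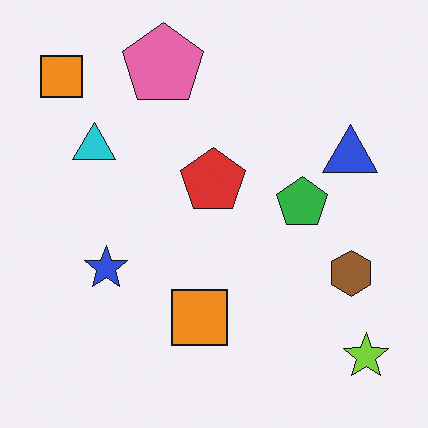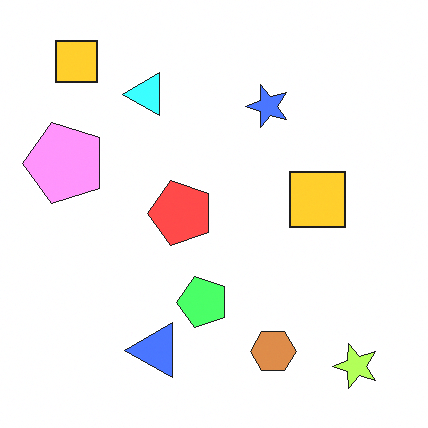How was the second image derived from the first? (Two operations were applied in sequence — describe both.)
The transformation is: noticeably brightened, then transposed (reflected across the top-left ↔ bottom-right diagonal).

Every pixel — background and shapes alike — is uniformly brightened. Shapes have swapped their row and column positions — what was in the top-right is now in the bottom-left — a diagonal reflection.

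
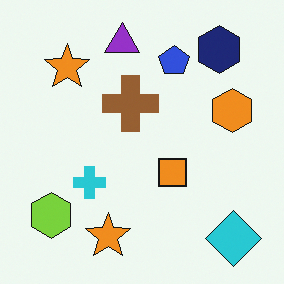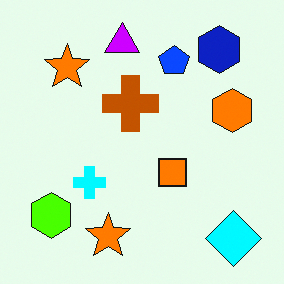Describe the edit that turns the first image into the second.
The image was heavily oversaturated.

All colors are more vivid — a global saturation change.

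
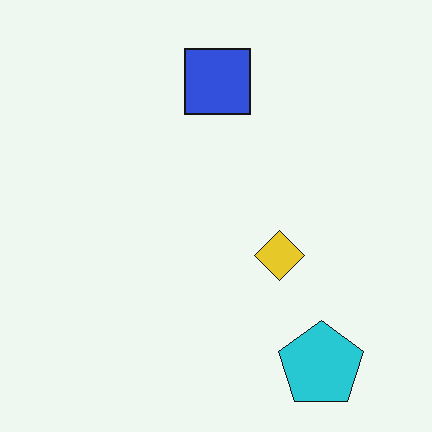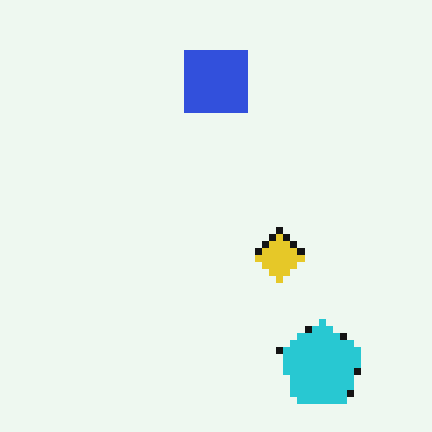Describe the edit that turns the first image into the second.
It was moderately pixelated.

Shapes are reduced to large square blocks; fine edges and outlines are lost — a downscale-then-upscale (mosaic) effect.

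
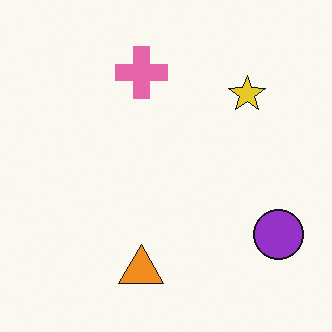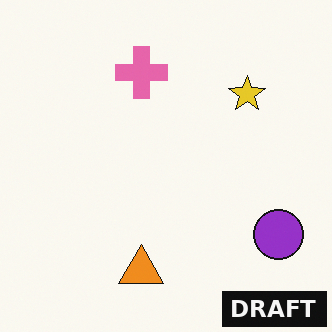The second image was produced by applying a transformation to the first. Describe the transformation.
The transformation is: watermarked with the text "DRAFT" in the lower-right corner.

A dark label reading "DRAFT" appears in the lower-right corner.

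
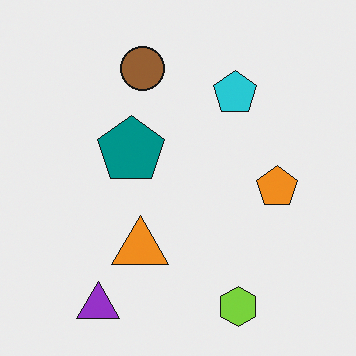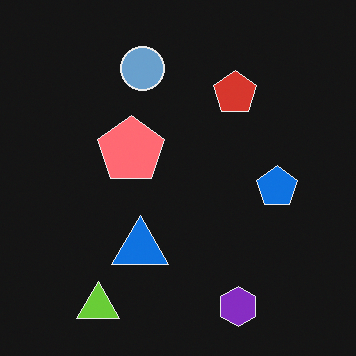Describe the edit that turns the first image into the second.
The second image is the first color-inverted (negative).

The light background has become dark and every shape's color is its complement — a photographic negative.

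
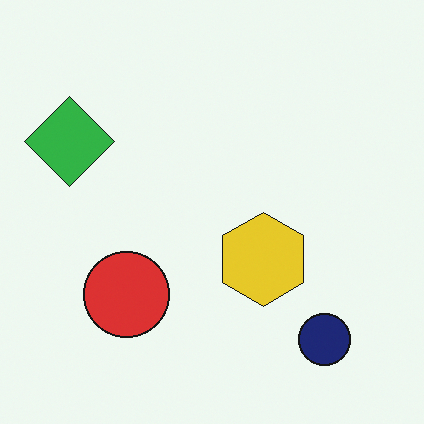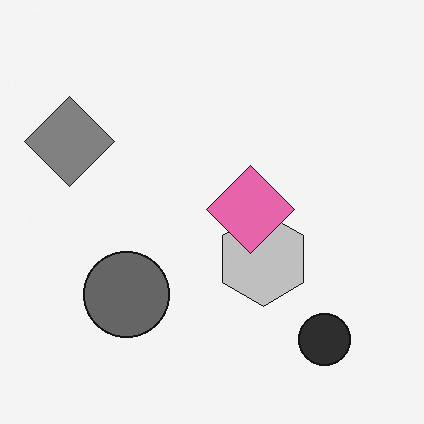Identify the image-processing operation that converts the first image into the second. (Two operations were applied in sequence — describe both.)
The second image is the first converted to grayscale, then overlaid with an additional pink diamond.

All color is removed — every shape is now a shade of grey. A pink diamond appears in the second image that is absent from the first.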